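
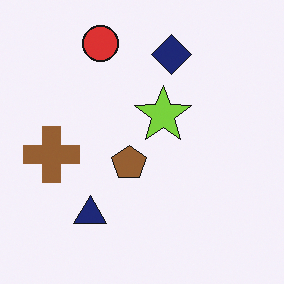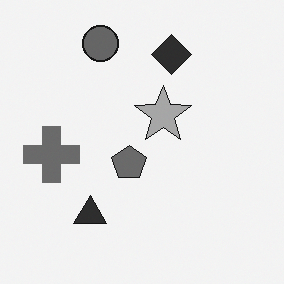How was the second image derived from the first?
This is the original image converted to grayscale.

All color is removed — every shape is now a shade of grey.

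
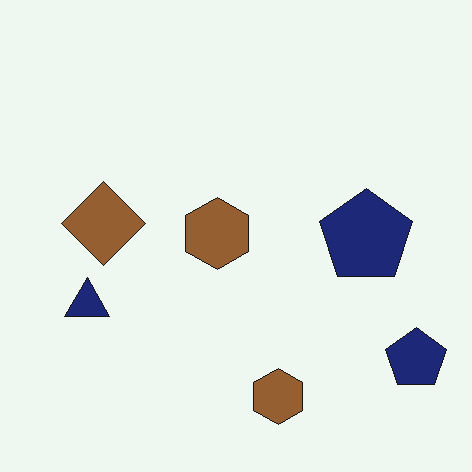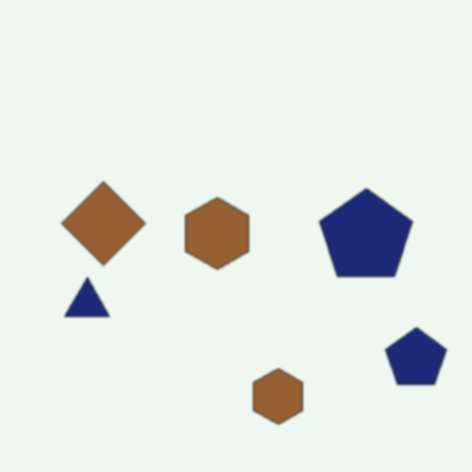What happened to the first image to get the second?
This is the original image given a subtle gaussian blur.

Shape edges and outlines are uniformly softened across the whole image.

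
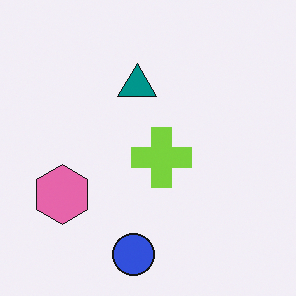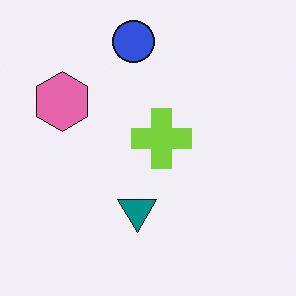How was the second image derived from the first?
Flipped vertically (top ↔ bottom).

The blue circle is in the bottom of the first image and the top of the second — shapes on opposite sides of the horizontal midline have swapped in a mirror flip.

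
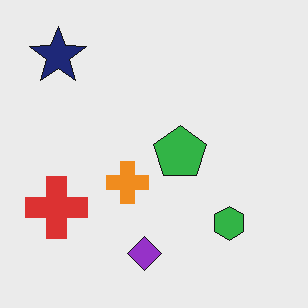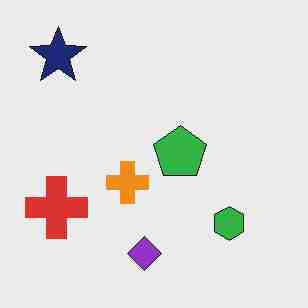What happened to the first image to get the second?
The second image is the first degraded with heavy JPEG compression.

Blocky 8×8 compression artifacts appear around shape edges and the flat background shows ringing — characteristic JPEG degradation.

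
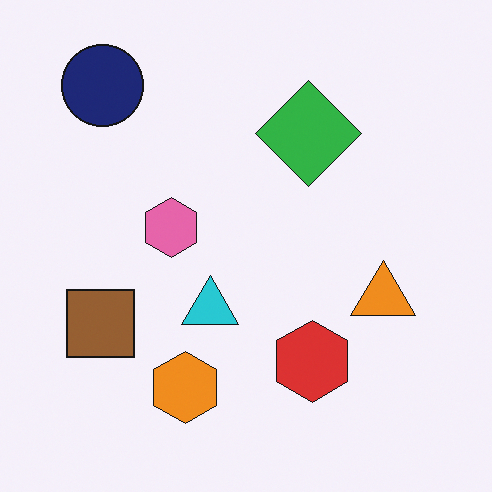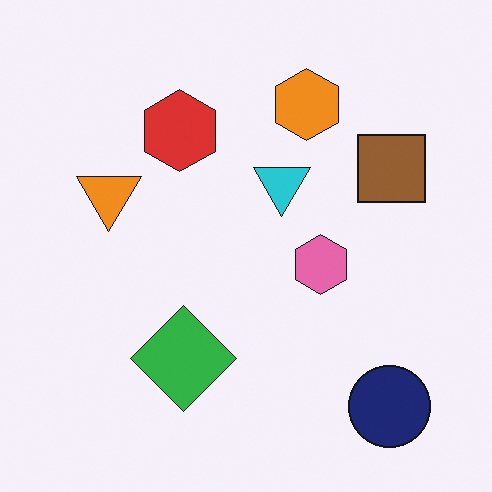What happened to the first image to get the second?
The transformation is: rotated 180°.

The navy circle sits in the top-left of the first image and the bottom-right of the second — consistent with a whole-image 180° rotation.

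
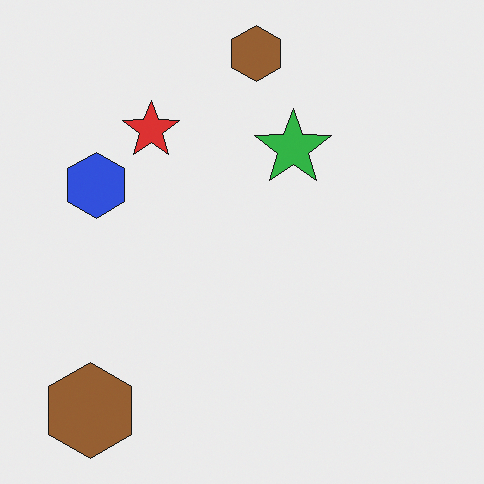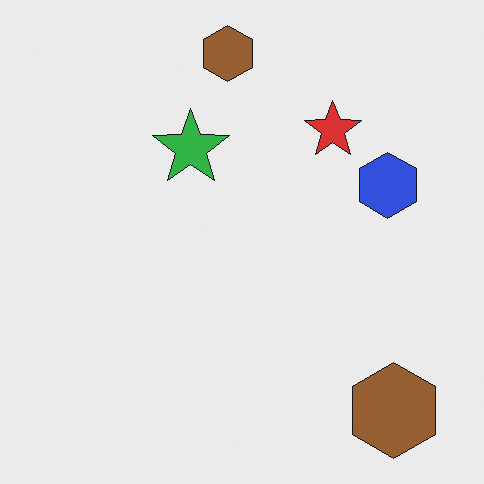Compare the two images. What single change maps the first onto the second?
It was flipped horizontally (left ↔ right).

The blue hexagon is in the left of the first image and the right of the second — shapes on opposite sides of the vertical midline have swapped in a mirror flip.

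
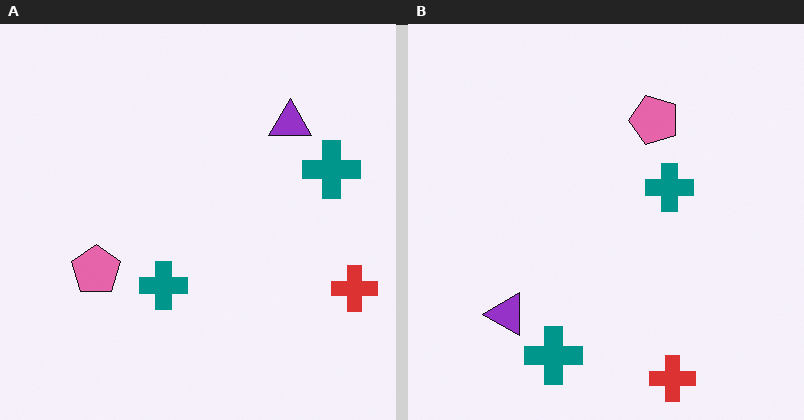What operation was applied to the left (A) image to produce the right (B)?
The image was transposed (reflected across the top-left ↔ bottom-right diagonal).

Shapes have swapped their row and column positions — what was in the top-right is now in the bottom-left — a diagonal reflection.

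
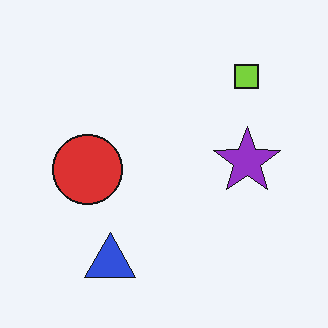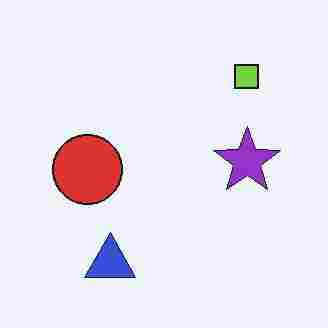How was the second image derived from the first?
Degraded with heavy JPEG compression.

Blocky 8×8 compression artifacts appear around shape edges and the flat background shows ringing — characteristic JPEG degradation.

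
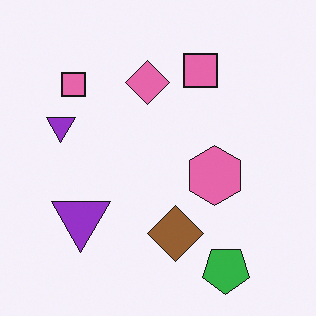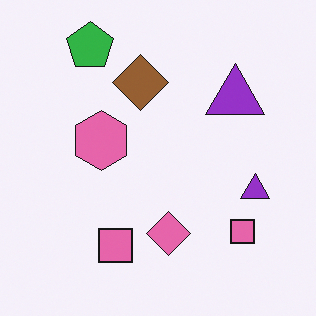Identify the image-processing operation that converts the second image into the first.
The first image is the second rotated 180°.

The green pentagon sits in the top-left of the second image and the bottom-right of the first — consistent with a whole-image 180° rotation.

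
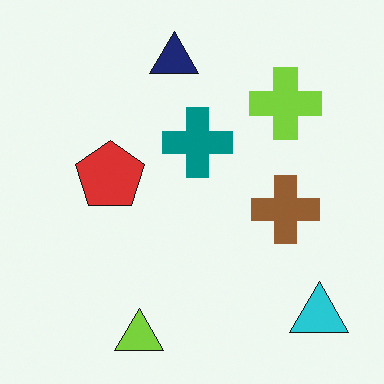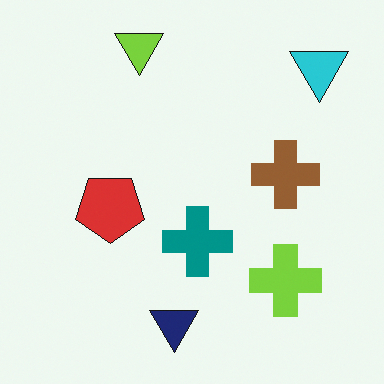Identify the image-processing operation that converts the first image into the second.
This is the original image flipped vertically (top ↔ bottom).

The lime triangle is in the bottom of the first image and the top of the second — shapes on opposite sides of the horizontal midline have swapped in a mirror flip.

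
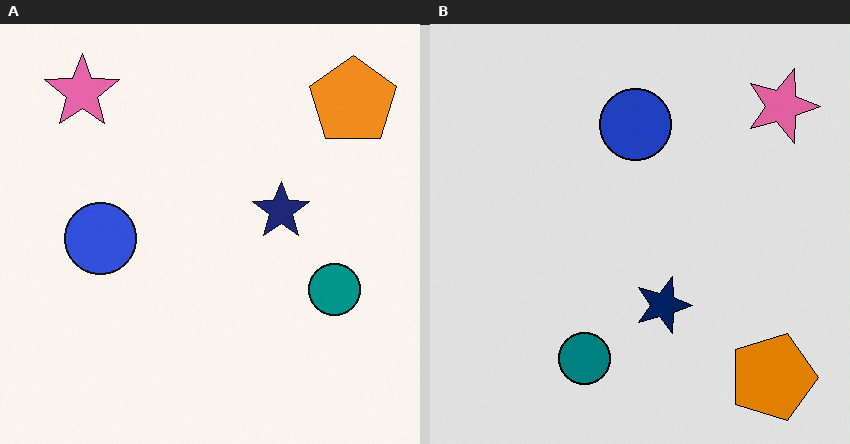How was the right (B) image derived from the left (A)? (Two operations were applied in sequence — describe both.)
The right (B) image is the left (A) rotated 90° clockwise, then posterized to a reduced palette.

The orange pentagon sits in the top-right of the left (A) image and the bottom-right of the right (B) — consistent with a whole-image 90° clockwise rotation. Each flat color has snapped to a coarser quantized level — most visibly, the near-white background has dropped to a flat grey.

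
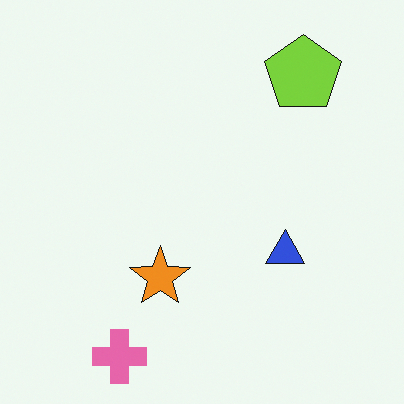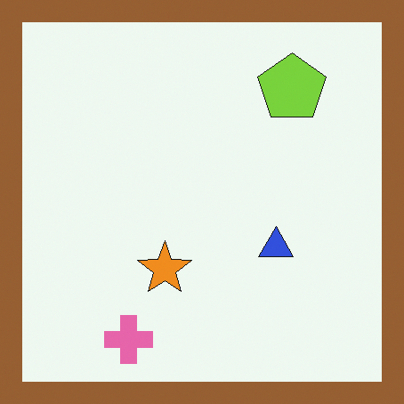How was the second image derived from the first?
The second image is the first framed with a brown border.

A solid brown frame runs around the edge of the second image, with the content slightly shrunk inside it.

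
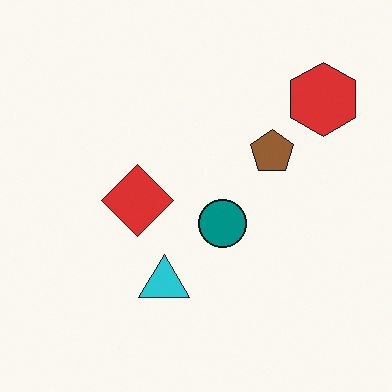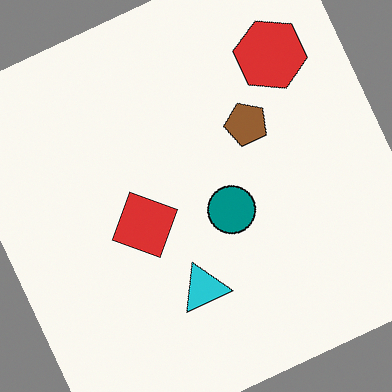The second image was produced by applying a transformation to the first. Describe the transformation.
Rotated counter-clockwise by a moderate amount.

Every shape is tilted by the same angle and the image corners show triangular fill wedges — a whole-image rotation by a non-right angle.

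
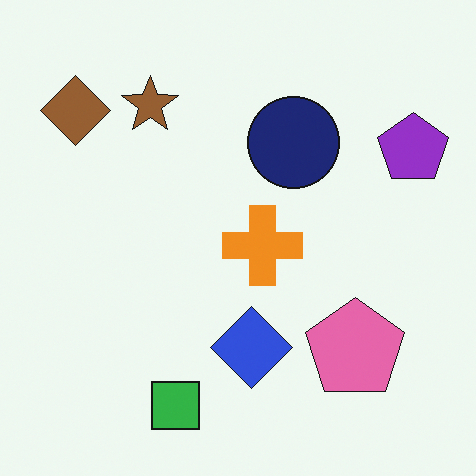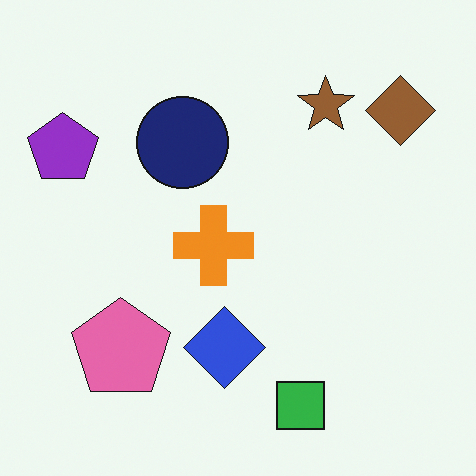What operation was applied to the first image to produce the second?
Flipped horizontally (left ↔ right).

The purple pentagon is in the top-right of the first image and the top-left of the second — shapes on opposite sides of the vertical midline have swapped in a mirror flip.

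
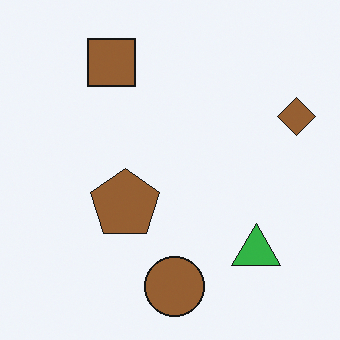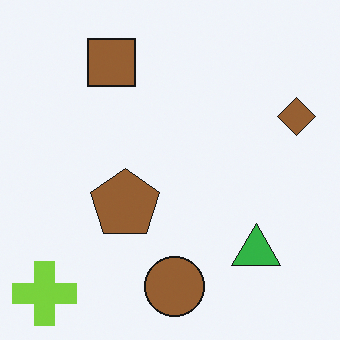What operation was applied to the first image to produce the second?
The second image is the first overlaid with an additional lime cross.

A lime cross appears in the second image that is absent from the first.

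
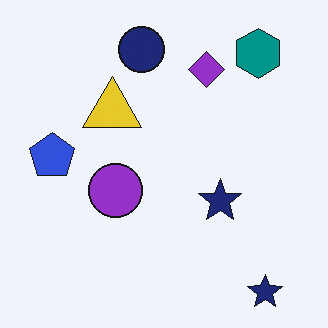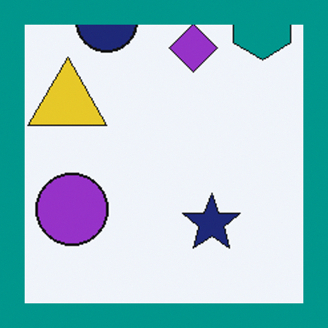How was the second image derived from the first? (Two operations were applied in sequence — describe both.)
The second image is the first cropped to a modestly smaller region and rescaled, then framed with a teal border.

The visible shapes are larger and the field of view is narrower; shapes near the original edges may be partly or wholly outside the frame — a crop-and-rescale. A solid teal frame runs around the edge of the second image, with the content slightly shrunk inside it.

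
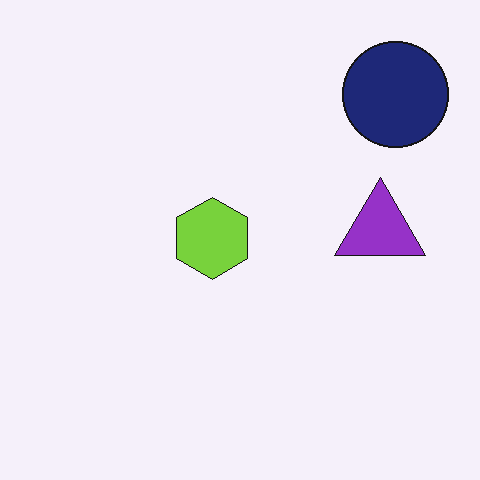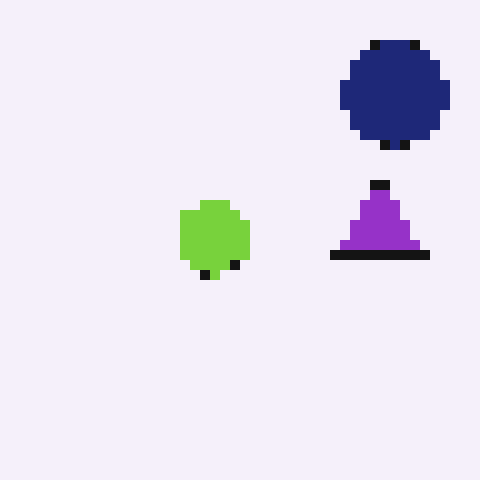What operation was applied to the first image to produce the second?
This is the original image heavily pixelated into large blocks.

Shapes are reduced to large square blocks; fine edges and outlines are lost — a downscale-then-upscale (mosaic) effect.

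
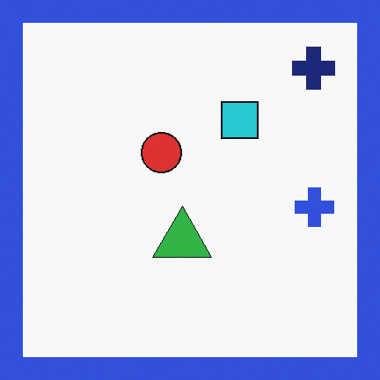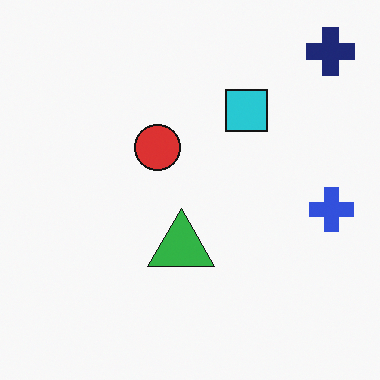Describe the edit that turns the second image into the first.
The image was framed with a blue border.

A solid blue frame runs around the edge of the first image, with the content slightly shrunk inside it.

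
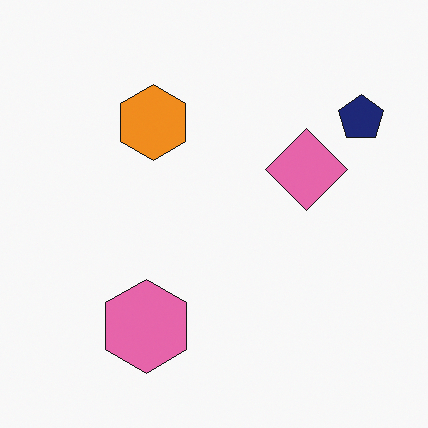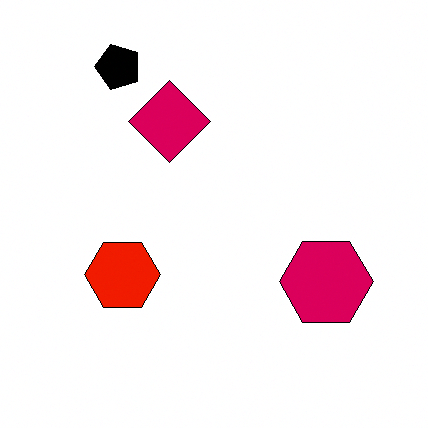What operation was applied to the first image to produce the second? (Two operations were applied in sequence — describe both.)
This is the original image rotated 90° counter-clockwise, then given much higher contrast.

The navy pentagon sits in the top-right of the first image and the top-left of the second — consistent with a whole-image 90° counter-clockwise rotation. Tones are pushed away from mid-grey across the whole image — a global contrast change.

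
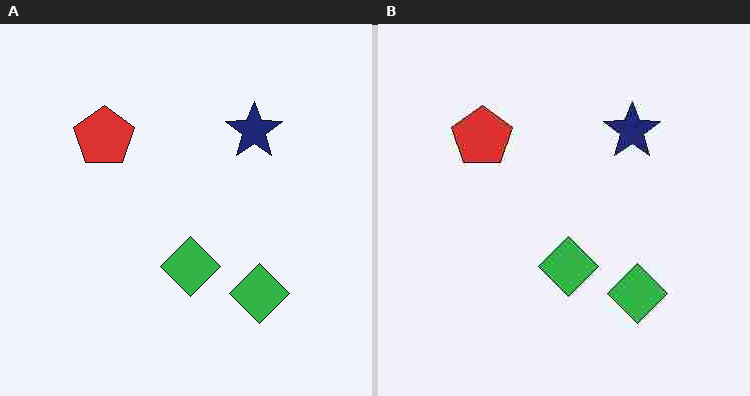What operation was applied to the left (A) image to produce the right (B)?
It was heavily JPEG-compressed with obvious blocking artifacts.

Blocky 8×8 compression artifacts appear around shape edges and the flat background shows ringing — characteristic JPEG degradation.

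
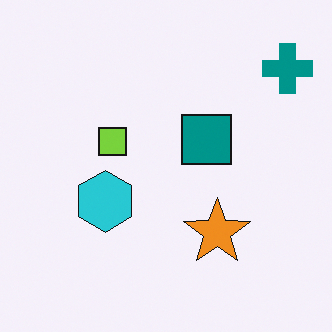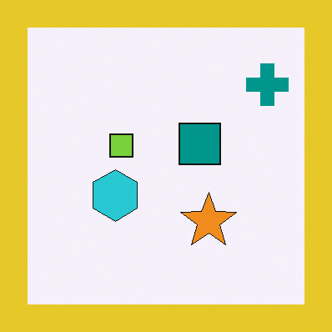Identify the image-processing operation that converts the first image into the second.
The image was framed with a yellow border.

A solid yellow frame runs around the edge of the second image, with the content slightly shrunk inside it.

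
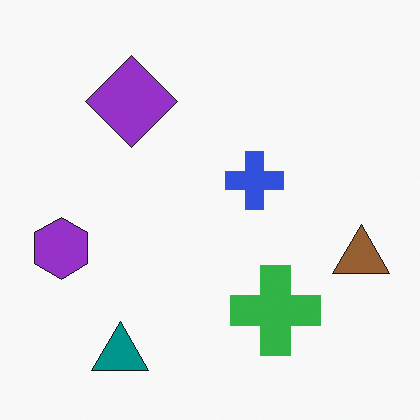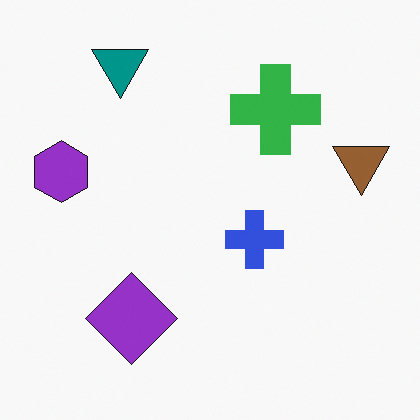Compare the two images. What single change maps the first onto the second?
It was flipped vertically (top ↔ bottom).

The teal triangle is in the bottom-left of the first image and the top-left of the second — shapes on opposite sides of the horizontal midline have swapped in a mirror flip.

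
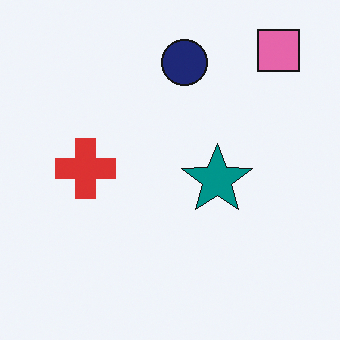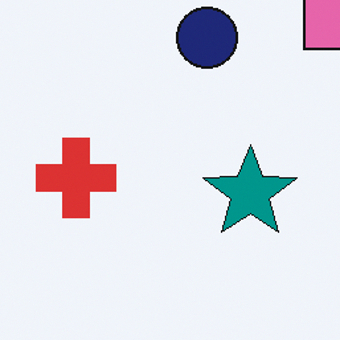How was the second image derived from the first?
The image was cropped slightly and scaled back up.

The visible shapes are larger and the field of view is narrower; shapes near the original edges may be partly or wholly outside the frame — a crop-and-rescale.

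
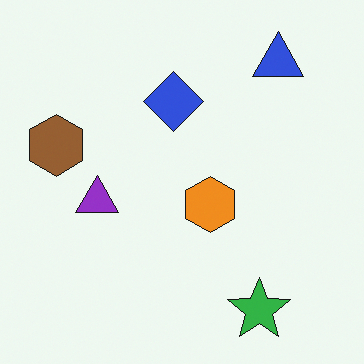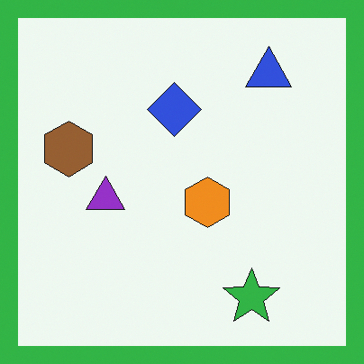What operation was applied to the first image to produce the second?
Framed with a green border.

A solid green frame runs around the edge of the second image, with the content slightly shrunk inside it.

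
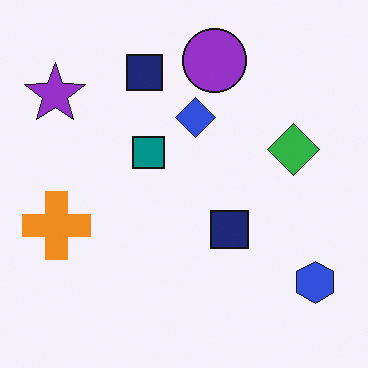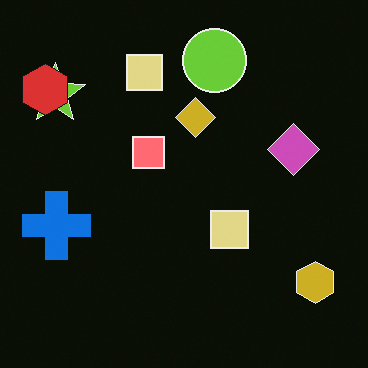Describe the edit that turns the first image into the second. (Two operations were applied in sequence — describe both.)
It was color-inverted (negative), then overlaid with an additional red hexagon.

The light background has become dark and every shape's color is its complement — a photographic negative. A red hexagon appears in the second image that is absent from the first.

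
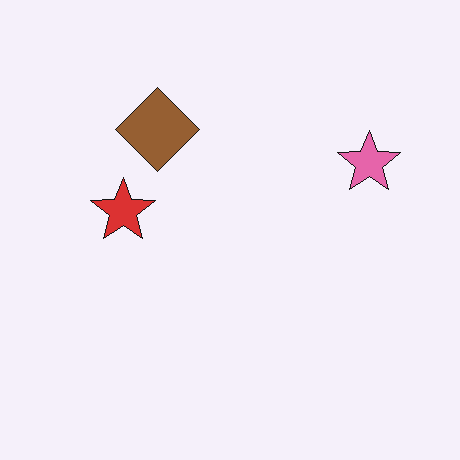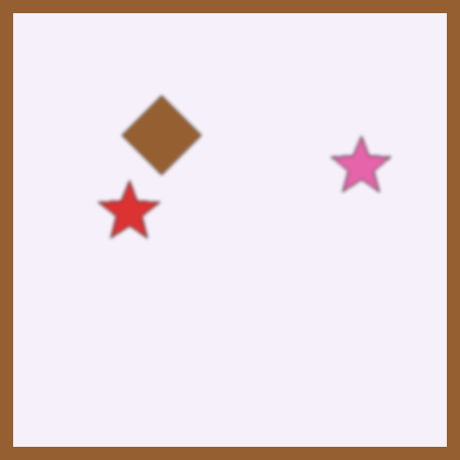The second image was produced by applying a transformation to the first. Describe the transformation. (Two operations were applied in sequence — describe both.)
The image was lightly blurred, then framed with a brown border.

Shape edges and outlines are uniformly softened across the whole image. A solid brown frame runs around the edge of the second image, with the content slightly shrunk inside it.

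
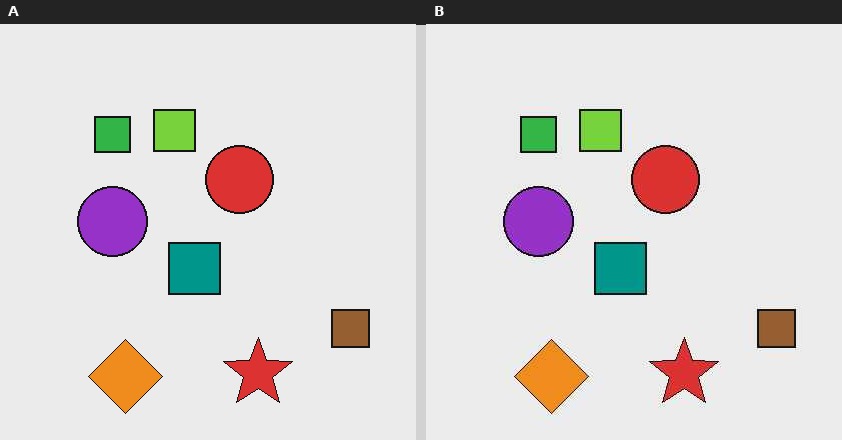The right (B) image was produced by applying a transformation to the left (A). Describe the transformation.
The right (B) image is the left (A) given moderate JPEG compression.

Blocky 8×8 compression artifacts appear around shape edges and the flat background shows ringing — characteristic JPEG degradation.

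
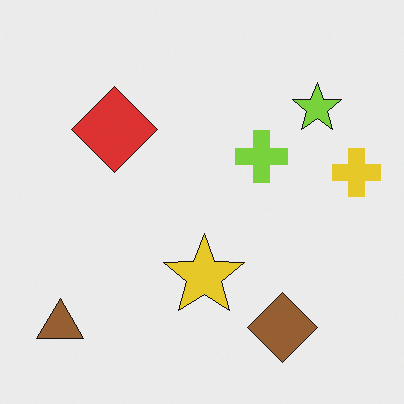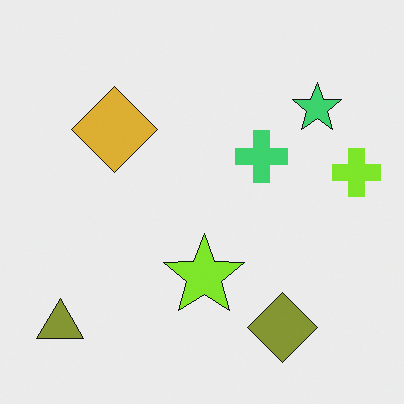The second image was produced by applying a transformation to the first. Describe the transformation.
The image was hue-shifted by a small amount.

Every shape's color has rotated by the same amount around the hue wheel — a uniform hue shift.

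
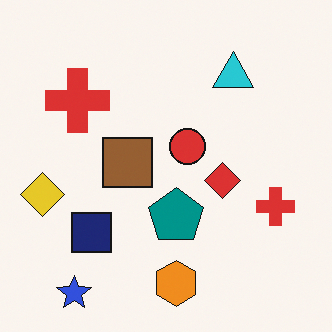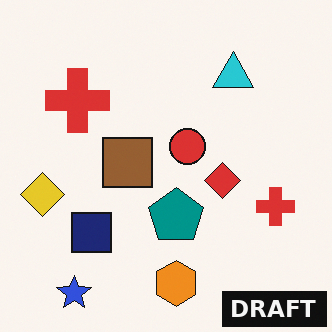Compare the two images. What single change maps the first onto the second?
Watermarked with the text "DRAFT" in the lower-right corner.

A dark label reading "DRAFT" appears in the lower-right corner.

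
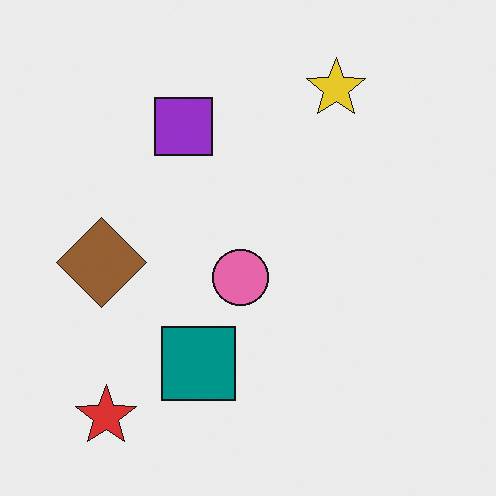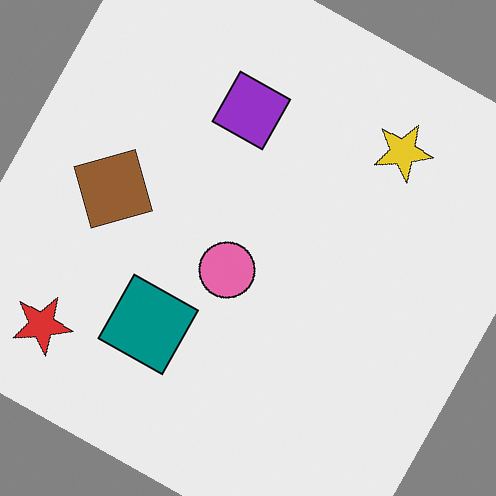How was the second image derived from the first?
The transformation is: rotated clockwise by a clearly visible amount.

Every shape is tilted by the same angle and the image corners show triangular fill wedges — a whole-image rotation by a non-right angle.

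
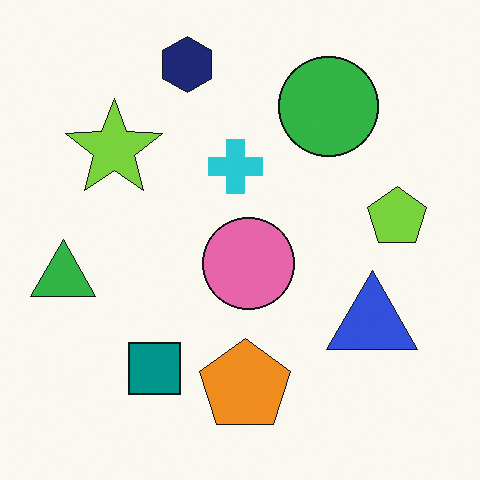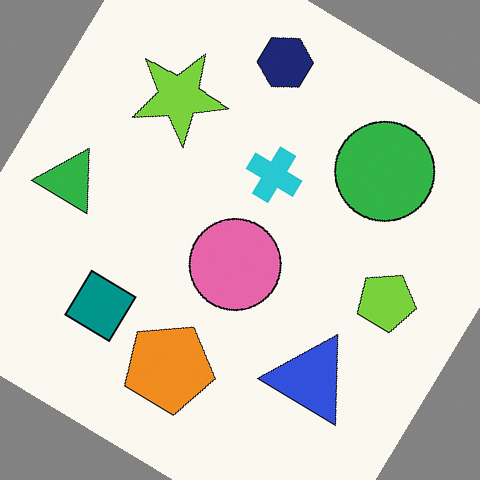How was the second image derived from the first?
The image was rotated clockwise by a large amount — several tens of degrees.

Every shape is tilted by the same angle and the image corners show triangular fill wedges — a whole-image rotation by a non-right angle.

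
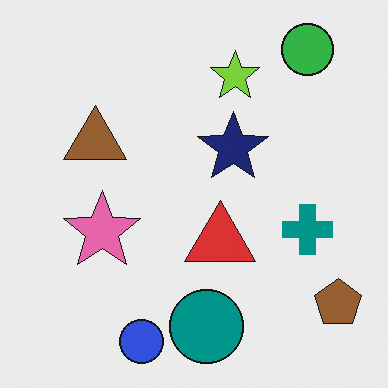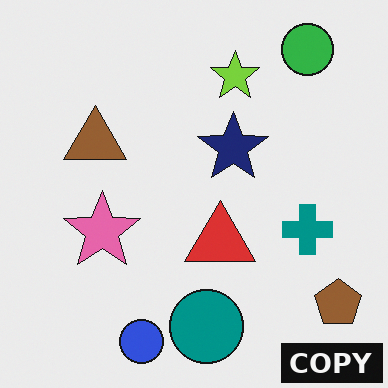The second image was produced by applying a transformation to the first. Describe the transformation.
This is the original image watermarked with the text "COPY" in the lower-right corner.

A dark label reading "COPY" appears in the lower-right corner.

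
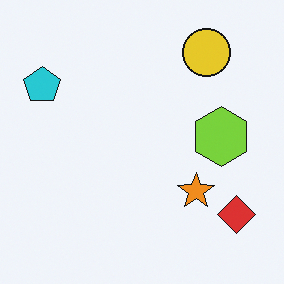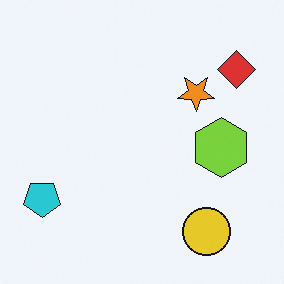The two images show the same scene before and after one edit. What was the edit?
This is the original image flipped vertically (top ↔ bottom).

The yellow circle is in the top-right of the first image and the bottom-right of the second — shapes on opposite sides of the horizontal midline have swapped in a mirror flip.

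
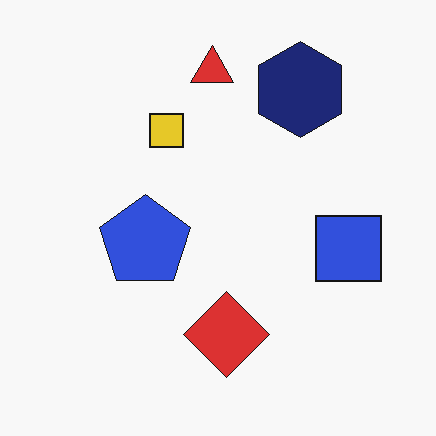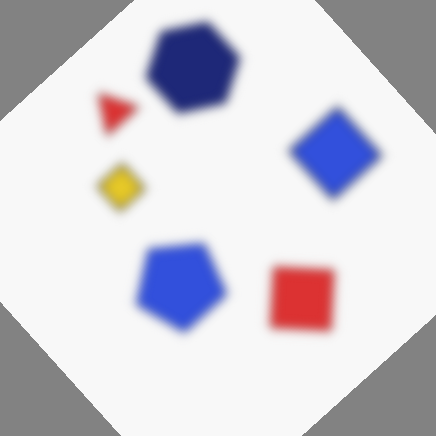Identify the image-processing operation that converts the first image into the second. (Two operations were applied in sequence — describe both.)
The second image is the first heavily blurred, then rotated counter-clockwise by a large amount — several tens of degrees.

Shape edges and outlines are uniformly softened across the whole image. Every shape is tilted by the same angle and the image corners show triangular fill wedges — a whole-image rotation by a non-right angle.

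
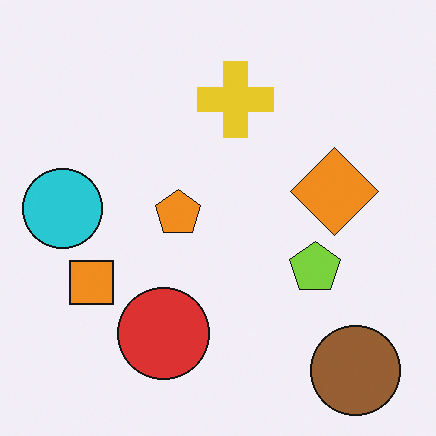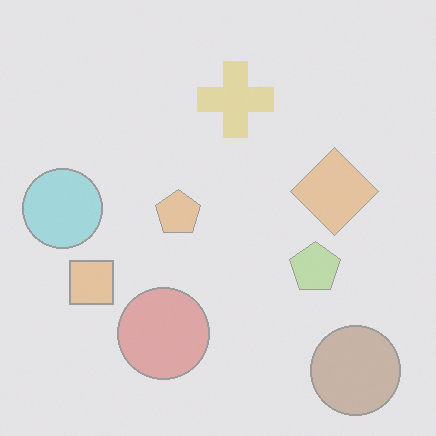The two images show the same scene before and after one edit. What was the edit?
Given much lower contrast.

Tones are pushed toward mid-grey across the whole image — a global contrast change.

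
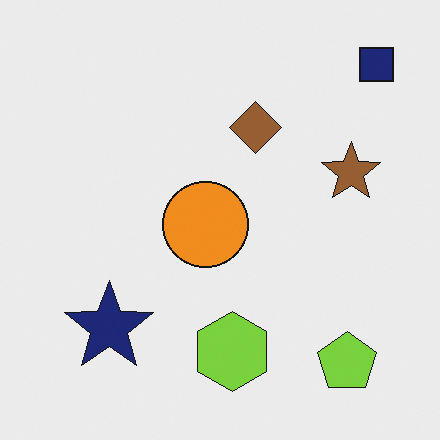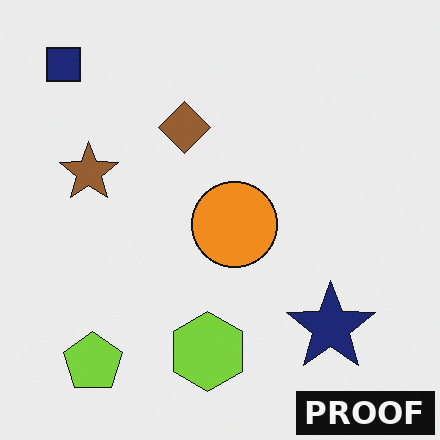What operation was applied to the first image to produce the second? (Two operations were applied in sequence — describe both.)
The second image is the first flipped horizontally (left ↔ right), then watermarked with the text "PROOF" in the lower-right corner.

The navy square is in the top-right of the first image and the top-left of the second — shapes on opposite sides of the vertical midline have swapped in a mirror flip. A dark label reading "PROOF" appears in the lower-right corner.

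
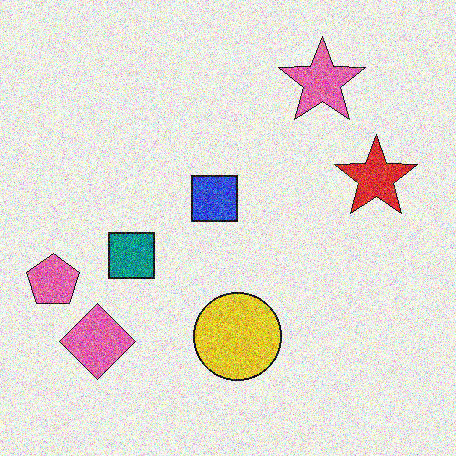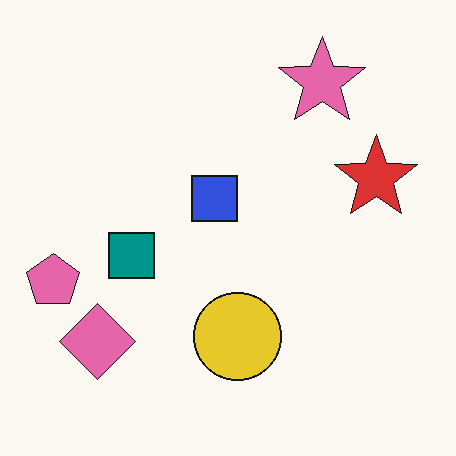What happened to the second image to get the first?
The transformation is: degraded with strong gaussian noise.

Random speckle covers the whole image, including the flat background.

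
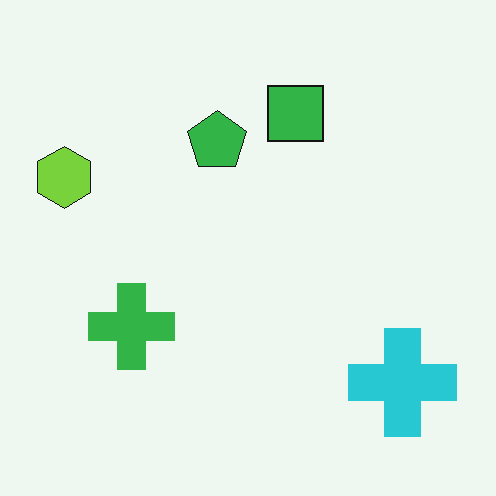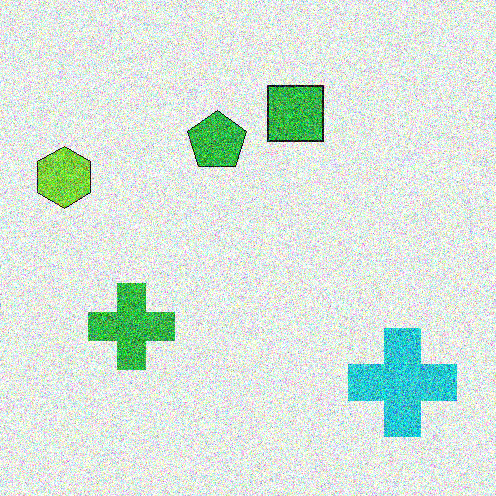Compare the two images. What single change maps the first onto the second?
This is the original image degraded with heavy additive noise.

Random speckle covers the whole image, including the flat background.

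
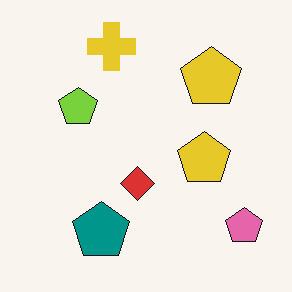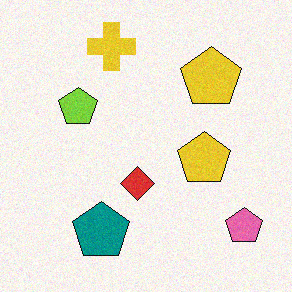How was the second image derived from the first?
The image was degraded with a light layer of grain.

Random speckle covers the whole image, including the flat background.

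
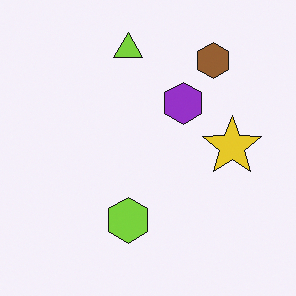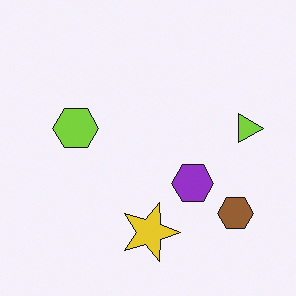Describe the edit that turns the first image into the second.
The image was rotated 90° clockwise.

The brown hexagon sits in the top-right of the first image and the bottom-right of the second — consistent with a whole-image 90° clockwise rotation.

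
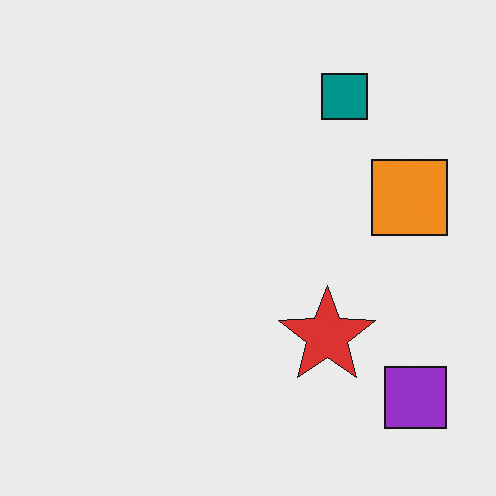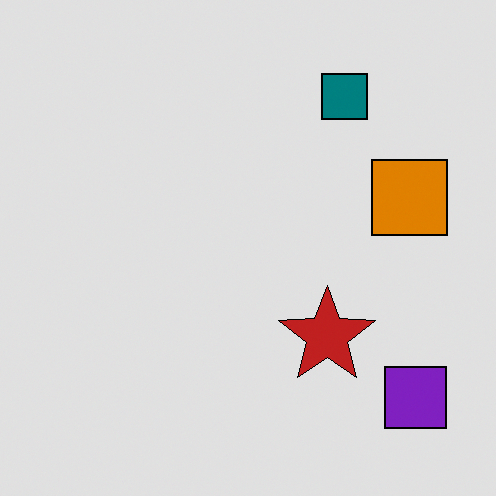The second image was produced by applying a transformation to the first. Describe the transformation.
The transformation is: posterized to a reduced palette.

Each flat color has snapped to a coarser quantized level — most visibly, the near-white background has dropped to a flat grey.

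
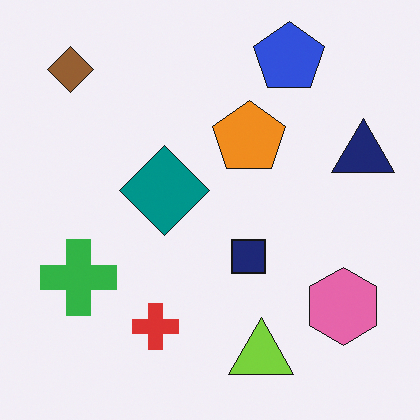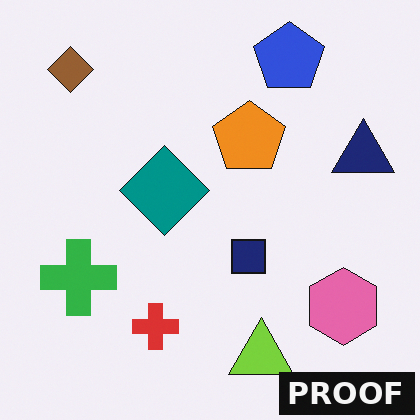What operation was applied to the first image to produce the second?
The transformation is: watermarked with the text "PROOF" in the lower-right corner.

A dark label reading "PROOF" appears in the lower-right corner.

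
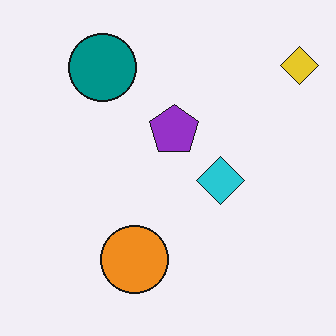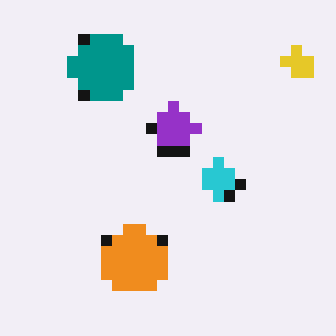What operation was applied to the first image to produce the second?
Coarsely pixelated.

Shapes are reduced to large square blocks; fine edges and outlines are lost — a downscale-then-upscale (mosaic) effect.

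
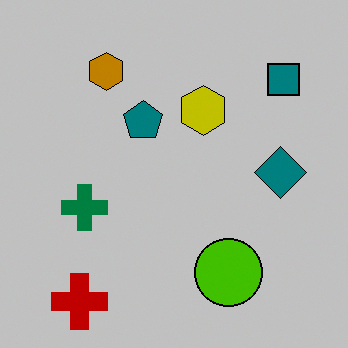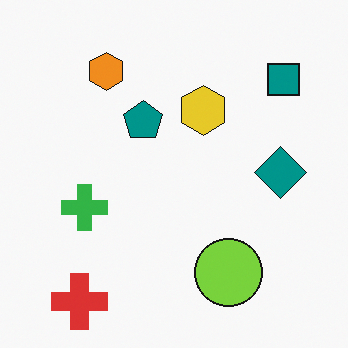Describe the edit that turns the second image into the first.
Heavily posterized to just a handful of flat colors.

Each flat color has snapped to a coarser quantized level — most visibly, the near-white background has dropped to a flat grey.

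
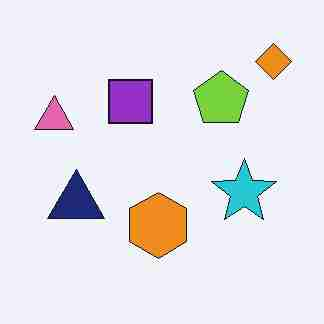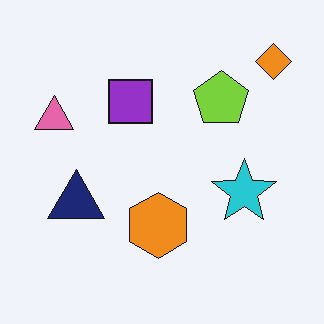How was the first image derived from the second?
The image was degraded with heavy JPEG compression.

Blocky 8×8 compression artifacts appear around shape edges and the flat background shows ringing — characteristic JPEG degradation.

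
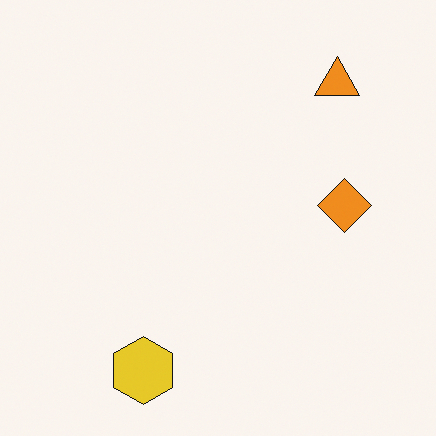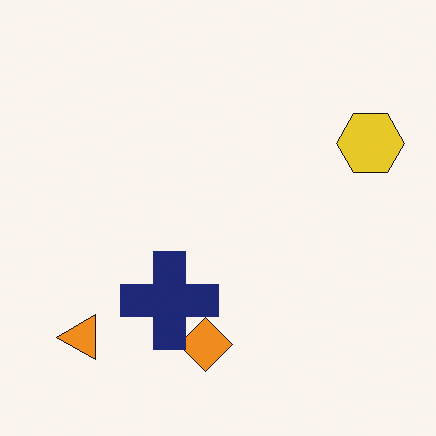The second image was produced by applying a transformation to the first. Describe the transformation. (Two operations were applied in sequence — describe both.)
The second image is the first transposed (reflected across the top-left ↔ bottom-right diagonal), then overlaid with an additional navy cross.

Shapes have swapped their row and column positions — what was in the top-right is now in the bottom-left — a diagonal reflection. A navy cross appears in the second image that is absent from the first.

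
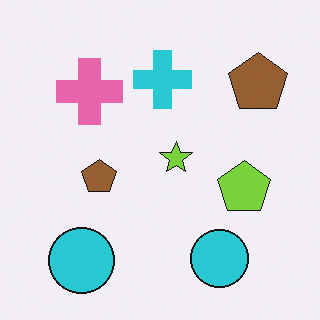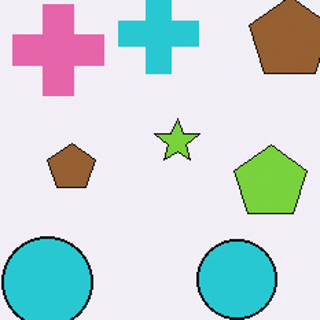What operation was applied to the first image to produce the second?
The second image is the first cropped to a modestly smaller region and rescaled.

The visible shapes are larger and the field of view is narrower; shapes near the original edges may be partly or wholly outside the frame — a crop-and-rescale.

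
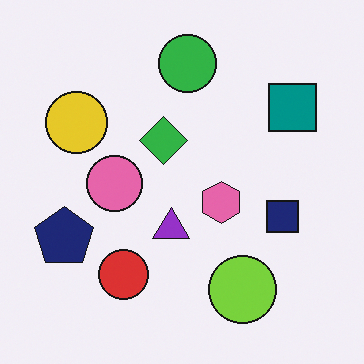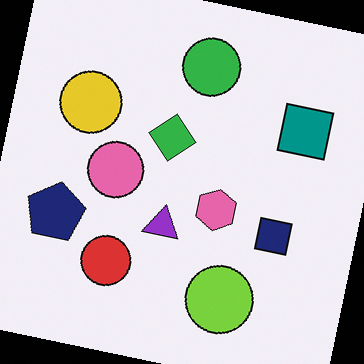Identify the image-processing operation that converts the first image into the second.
This is the original image rotated clockwise by a small amount.

Every shape is tilted by the same angle and the image corners show triangular fill wedges — a whole-image rotation by a non-right angle.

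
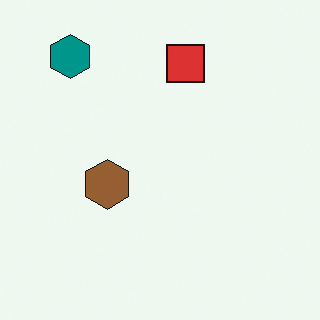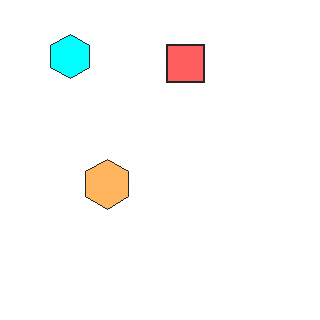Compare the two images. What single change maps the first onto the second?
This is the original image brightened a lot.

Every pixel — background and shapes alike — is uniformly brightened.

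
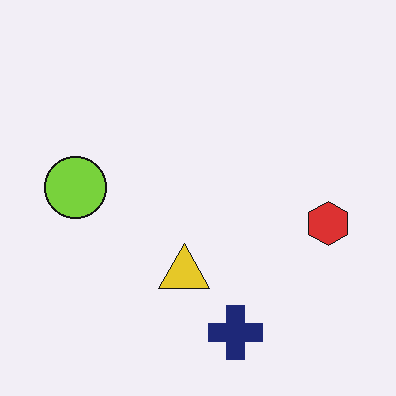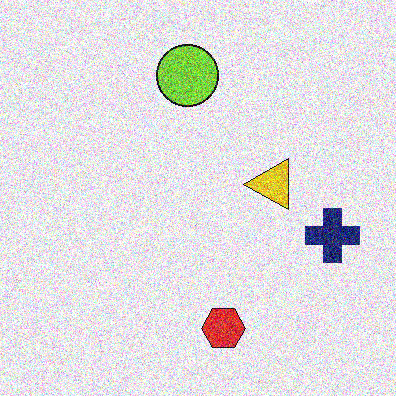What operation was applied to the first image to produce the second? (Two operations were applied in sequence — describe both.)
The transformation is: degraded with a thick layer of grain, then transposed (reflected across the top-left ↔ bottom-right diagonal).

Random speckle covers the whole image, including the flat background. Shapes have swapped their row and column positions — what was in the top-right is now in the bottom-left — a diagonal reflection.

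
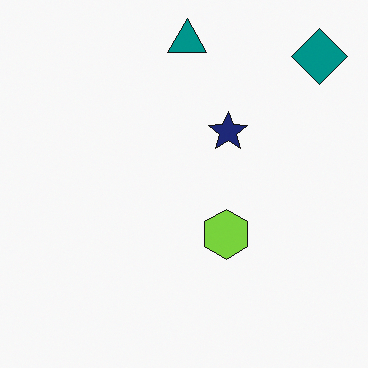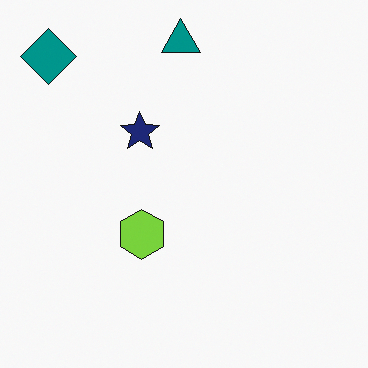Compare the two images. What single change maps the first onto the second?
It was flipped horizontally (left ↔ right).

The teal diamond is in the top-right of the first image and the top-left of the second — shapes on opposite sides of the vertical midline have swapped in a mirror flip.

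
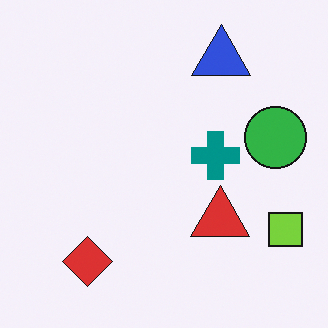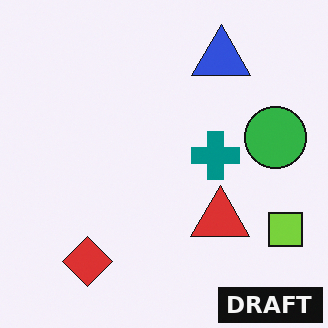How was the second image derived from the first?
The transformation is: watermarked with the text "DRAFT" in the lower-right corner.

A dark label reading "DRAFT" appears in the lower-right corner.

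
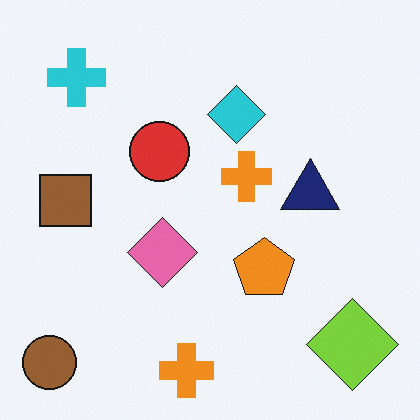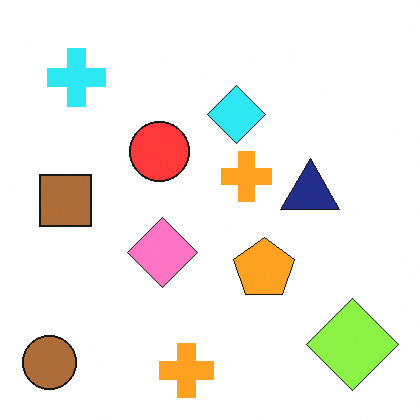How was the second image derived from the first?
The transformation is: brightened a little.

Every pixel — background and shapes alike — is uniformly brightened.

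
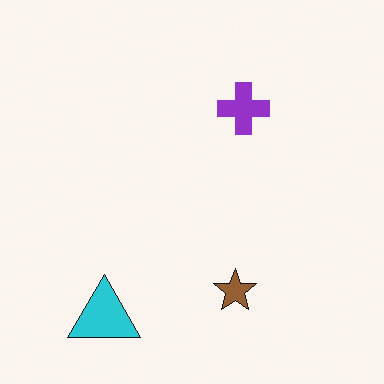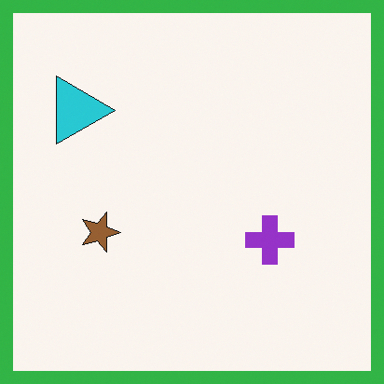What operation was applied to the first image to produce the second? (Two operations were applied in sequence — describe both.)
This is the original image rotated 90° clockwise, then framed with a green border.

The cyan triangle sits in the bottom-left of the first image and the top-left of the second — consistent with a whole-image 90° clockwise rotation. A solid green frame runs around the edge of the second image, with the content slightly shrunk inside it.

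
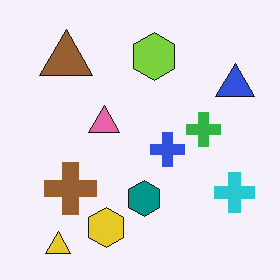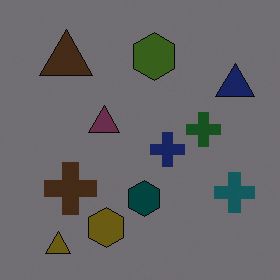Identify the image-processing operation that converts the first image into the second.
It was substantially darkened.

Every pixel — background and shapes alike — is uniformly darkened.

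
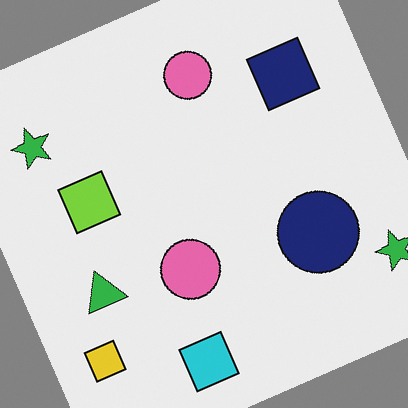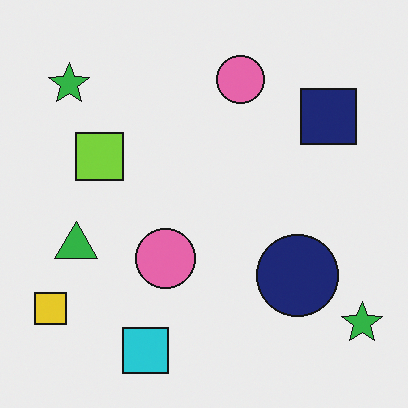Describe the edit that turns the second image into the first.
The image was rotated counter-clockwise by a moderate amount.

Every shape is tilted by the same angle and the image corners show triangular fill wedges — a whole-image rotation by a non-right angle.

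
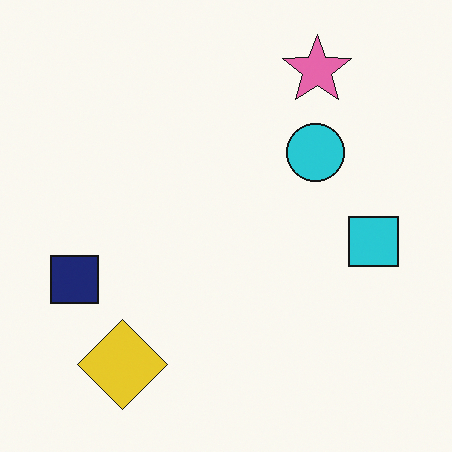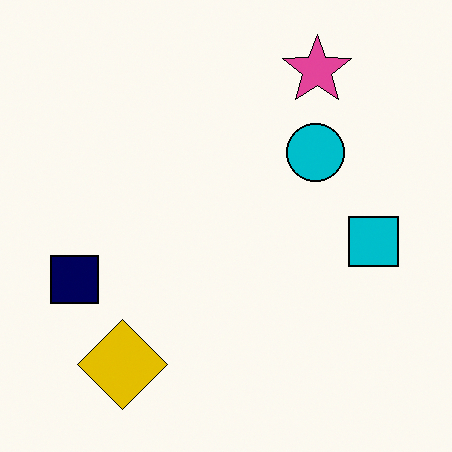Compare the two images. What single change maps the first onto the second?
This is the original image given slightly increased contrast.

Tones are pushed away from mid-grey across the whole image — a global contrast change.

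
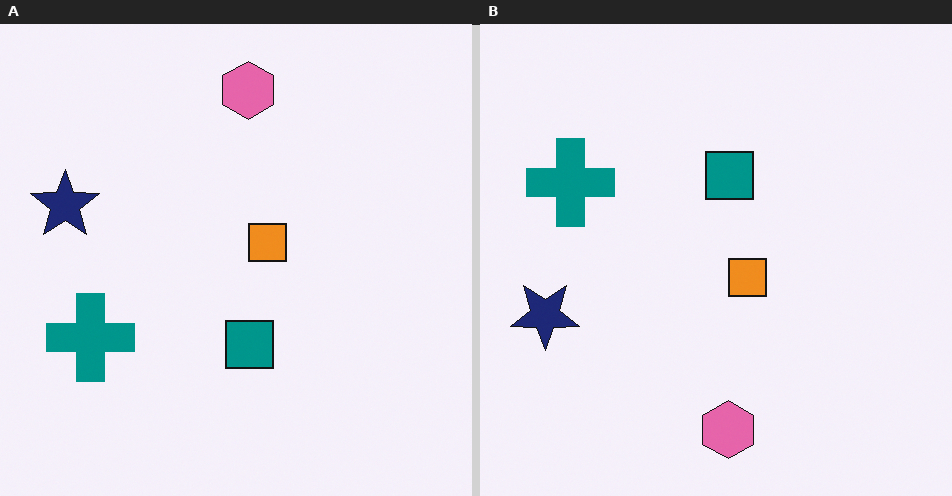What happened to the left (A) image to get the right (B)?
The right (B) image is the left (A) flipped vertically (top ↔ bottom).

The pink hexagon is in the top of the left (A) image and the bottom of the right (B) — shapes on opposite sides of the horizontal midline have swapped in a mirror flip.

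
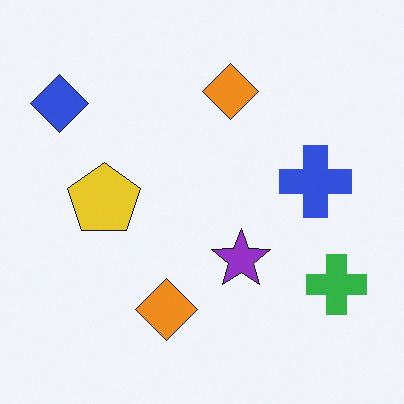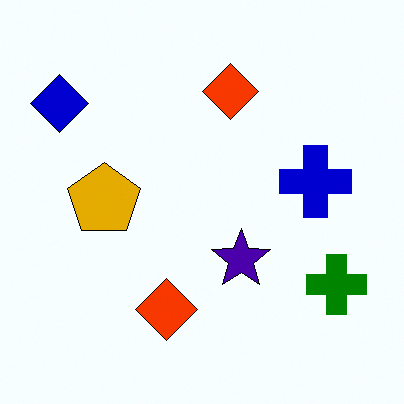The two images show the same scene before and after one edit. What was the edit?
The image was boosted in contrast.

Tones are pushed away from mid-grey across the whole image — a global contrast change.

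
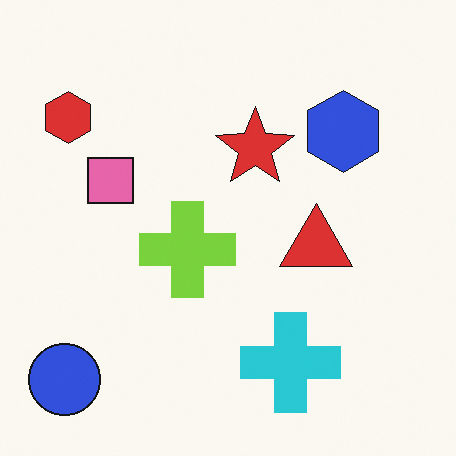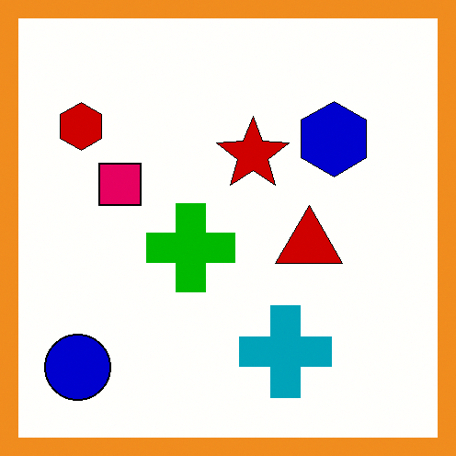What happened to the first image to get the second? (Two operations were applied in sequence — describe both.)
This is the original image given much higher contrast, then framed with a orange border.

Tones are pushed away from mid-grey across the whole image — a global contrast change. A solid orange frame runs around the edge of the second image, with the content slightly shrunk inside it.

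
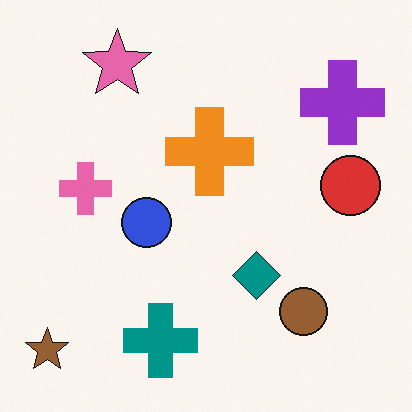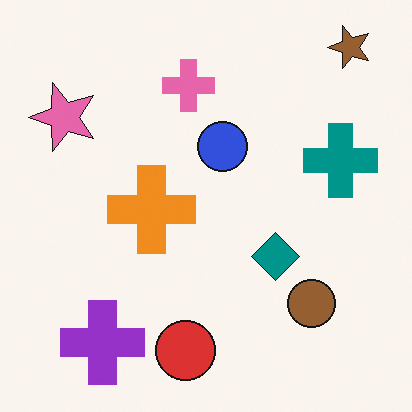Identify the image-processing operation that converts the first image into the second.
The image was transposed (reflected across the top-left ↔ bottom-right diagonal).

Shapes have swapped their row and column positions — what was in the top-right is now in the bottom-left — a diagonal reflection.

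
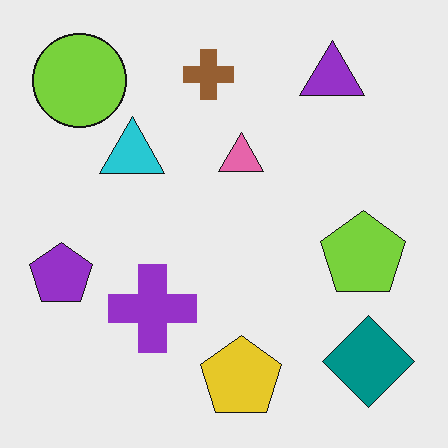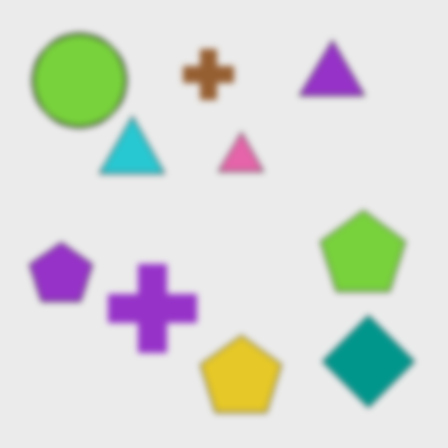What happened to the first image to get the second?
Moderately blurred.

Shape edges and outlines are uniformly softened across the whole image.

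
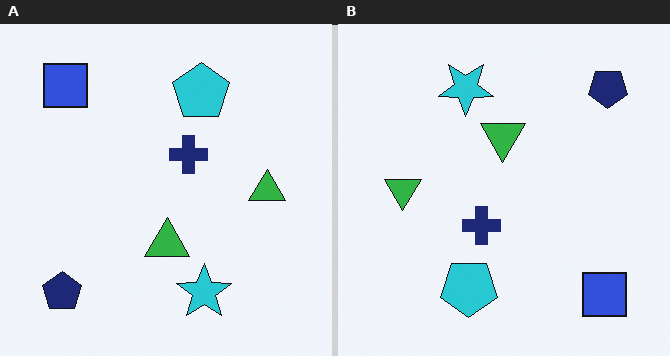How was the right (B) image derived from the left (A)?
The transformation is: rotated 180°.

The blue square sits in the top-left of the left (A) image and the bottom-right of the right (B) — consistent with a whole-image 180° rotation.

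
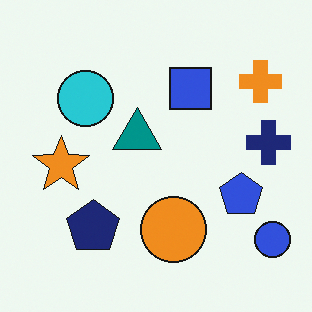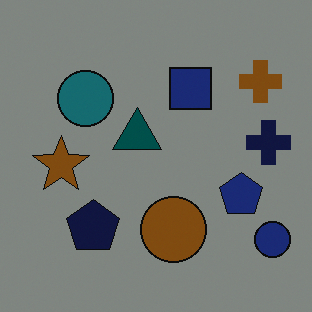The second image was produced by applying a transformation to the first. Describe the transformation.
The transformation is: substantially darkened.

Every pixel — background and shapes alike — is uniformly darkened.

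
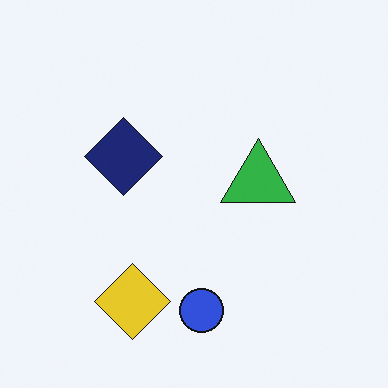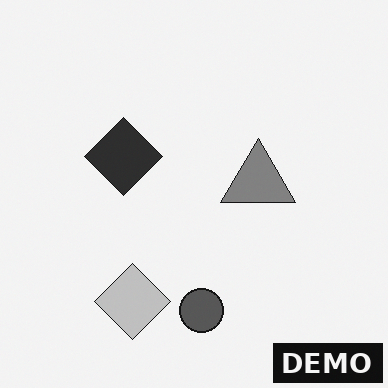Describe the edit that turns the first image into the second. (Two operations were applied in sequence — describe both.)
The image was converted to grayscale, then watermarked with the text "DEMO" in the lower-right corner.

All color is removed — every shape is now a shade of grey. A dark label reading "DEMO" appears in the lower-right corner.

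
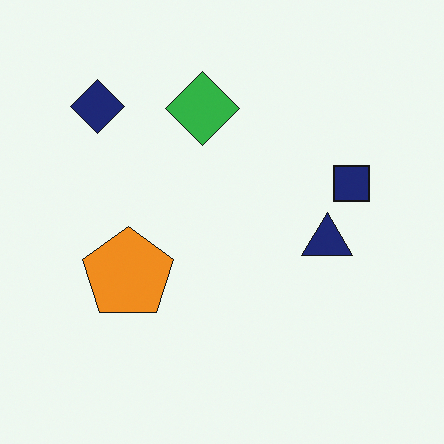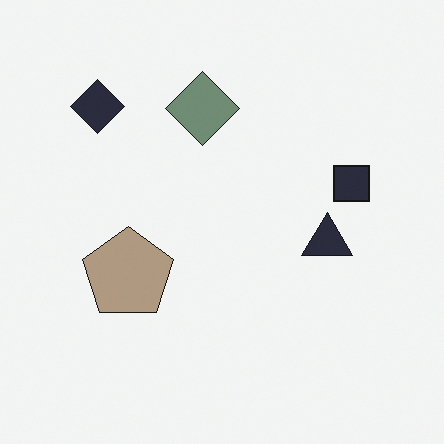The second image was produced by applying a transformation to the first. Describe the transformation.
This is the original image made much more muted (saturation change).

All colors are more muted and greyish — a global saturation change.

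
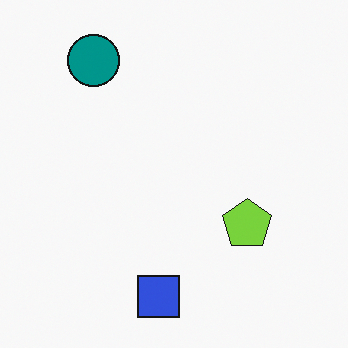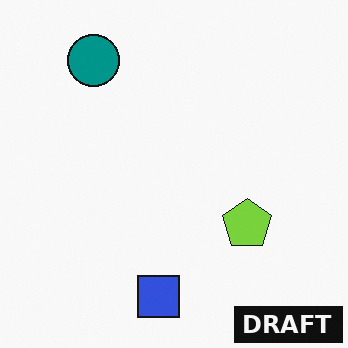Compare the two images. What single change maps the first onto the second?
It was watermarked with the text "DRAFT" in the lower-right corner.

A dark label reading "DRAFT" appears in the lower-right corner.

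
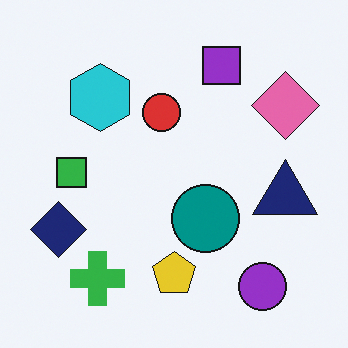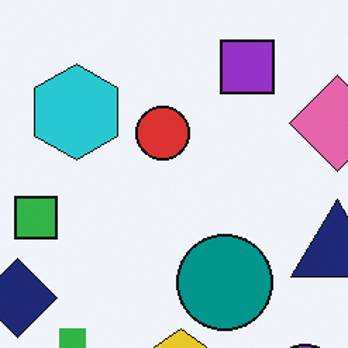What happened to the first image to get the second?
The transformation is: cropped slightly and scaled back up.

The visible shapes are larger and the field of view is narrower; shapes near the original edges may be partly or wholly outside the frame — a crop-and-rescale.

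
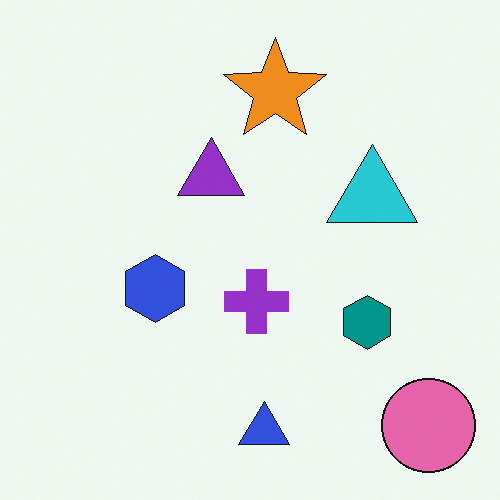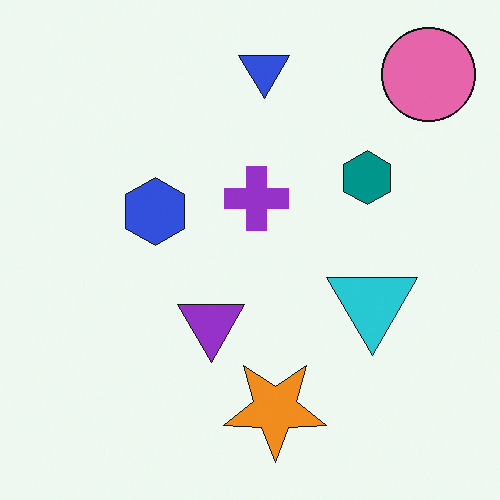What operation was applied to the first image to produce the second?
The second image is the first flipped vertically (top ↔ bottom).

The blue triangle is in the bottom of the first image and the top of the second — shapes on opposite sides of the horizontal midline have swapped in a mirror flip.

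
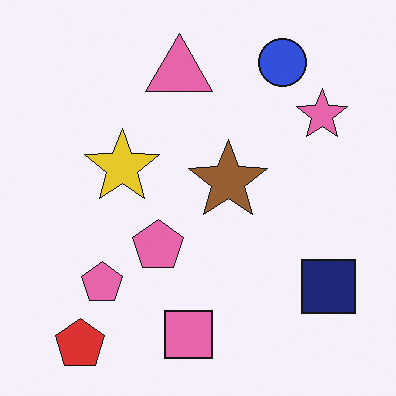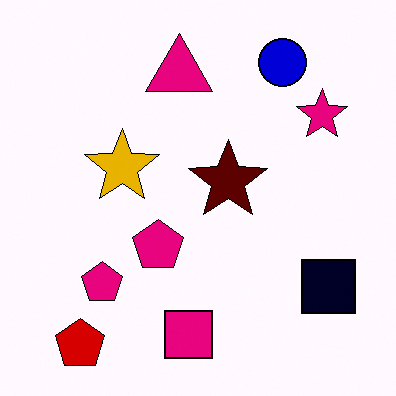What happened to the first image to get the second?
Boosted in contrast.

Tones are pushed away from mid-grey across the whole image — a global contrast change.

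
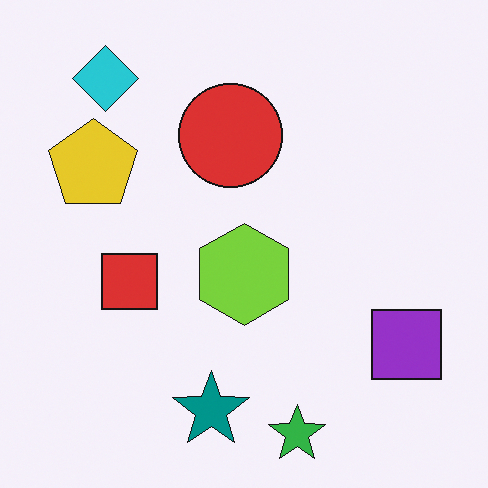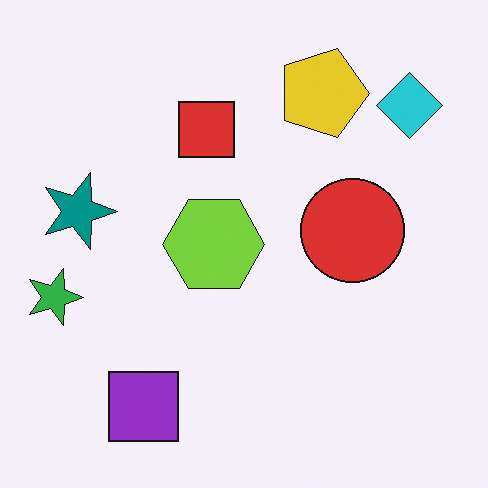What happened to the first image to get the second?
It was rotated 90° clockwise.

The cyan diamond sits in the top-left of the first image and the top-right of the second — consistent with a whole-image 90° clockwise rotation.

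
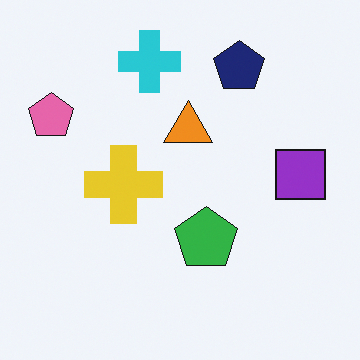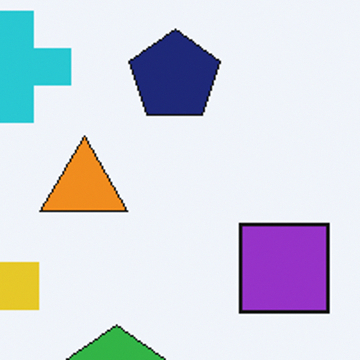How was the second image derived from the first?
Cropped tightly and scaled back up.

The visible shapes are larger and the field of view is narrower; shapes near the original edges may be partly or wholly outside the frame — a crop-and-rescale.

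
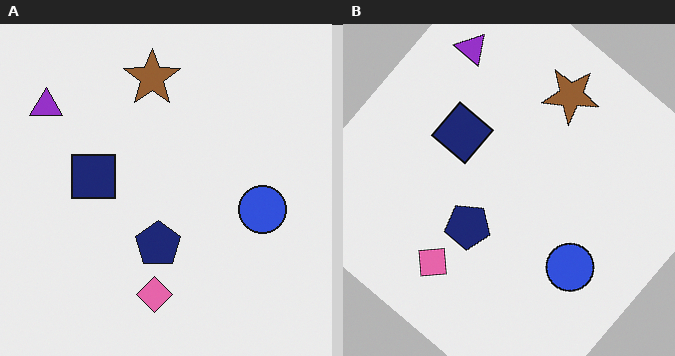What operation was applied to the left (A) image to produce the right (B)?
The right (B) image is the left (A) rotated clockwise by a large amount — several tens of degrees.

Every shape is tilted by the same angle and the image corners show triangular fill wedges — a whole-image rotation by a non-right angle.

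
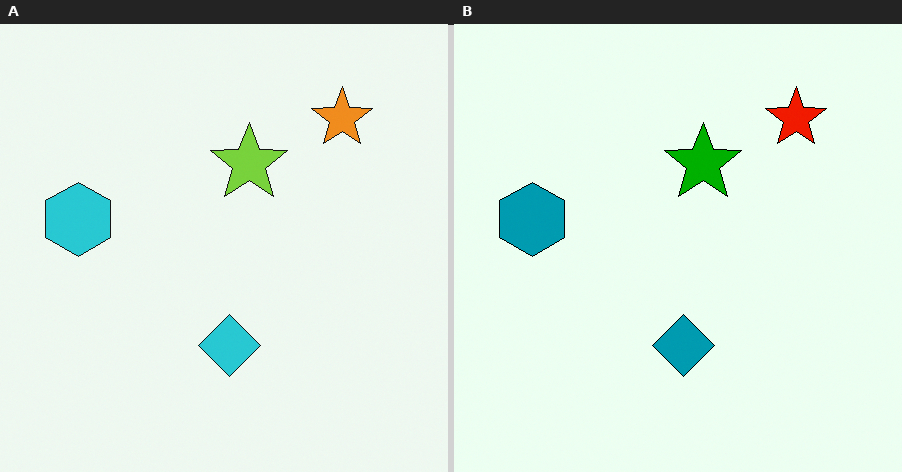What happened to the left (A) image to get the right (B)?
It was given much higher contrast.

Tones are pushed away from mid-grey across the whole image — a global contrast change.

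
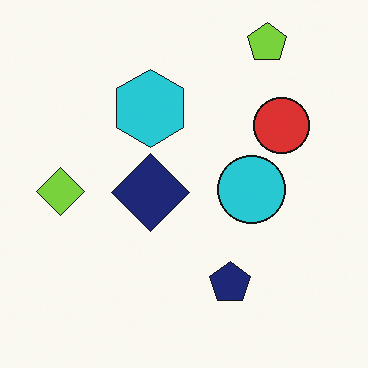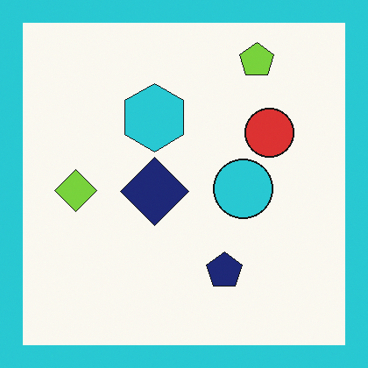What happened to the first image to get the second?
It was framed with a cyan border.

A solid cyan frame runs around the edge of the second image, with the content slightly shrunk inside it.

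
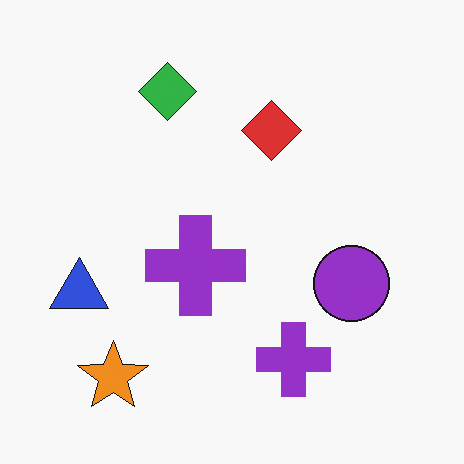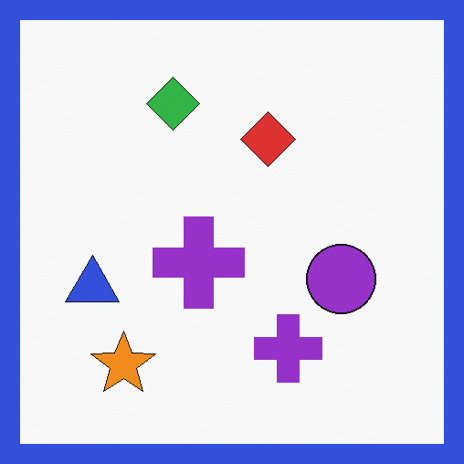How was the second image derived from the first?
Framed with a blue border.

A solid blue frame runs around the edge of the second image, with the content slightly shrunk inside it.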